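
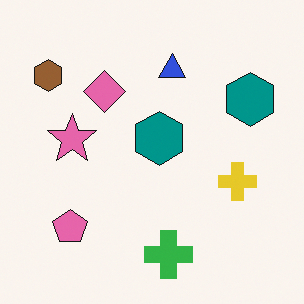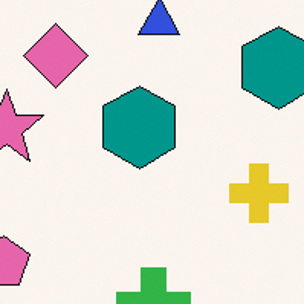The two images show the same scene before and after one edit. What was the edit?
Cropped slightly and scaled back up.

The visible shapes are larger and the field of view is narrower; shapes near the original edges may be partly or wholly outside the frame — a crop-and-rescale.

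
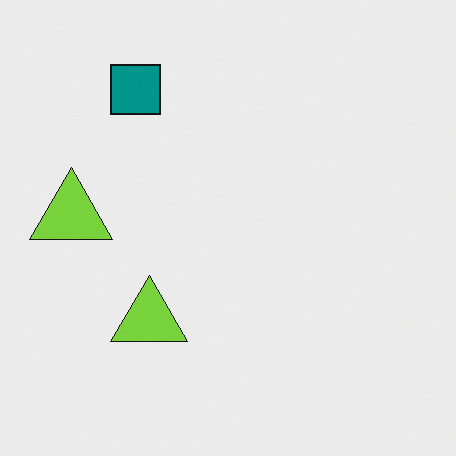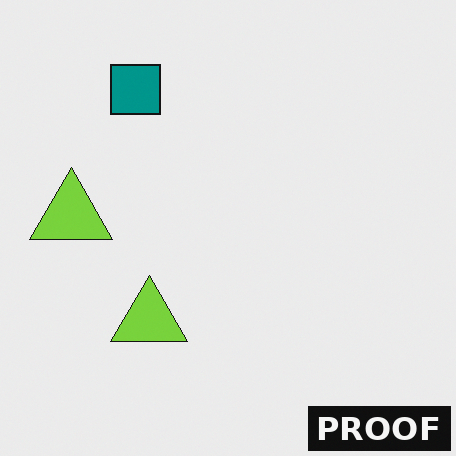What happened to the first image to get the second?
It was watermarked with the text "PROOF" in the lower-right corner.

A dark label reading "PROOF" appears in the lower-right corner.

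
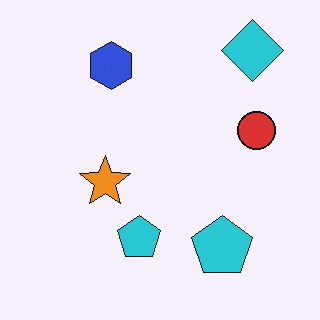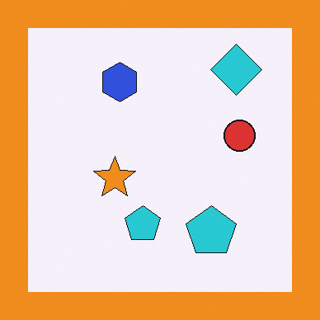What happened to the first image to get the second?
The second image is the first framed with a orange border.

A solid orange frame runs around the edge of the second image, with the content slightly shrunk inside it.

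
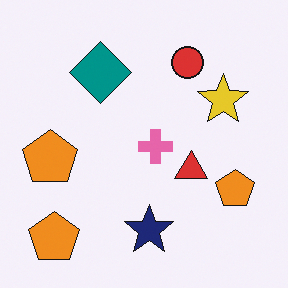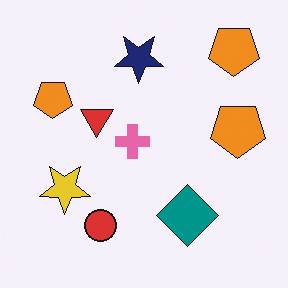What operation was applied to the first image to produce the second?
Rotated 180°.

The red circle sits in the top of the first image and the bottom of the second — consistent with a whole-image 180° rotation.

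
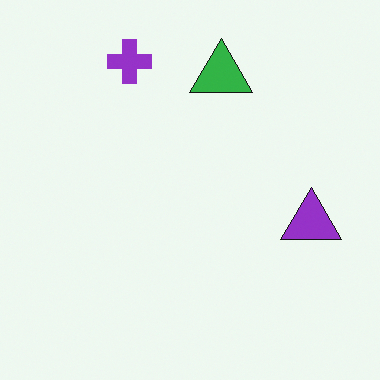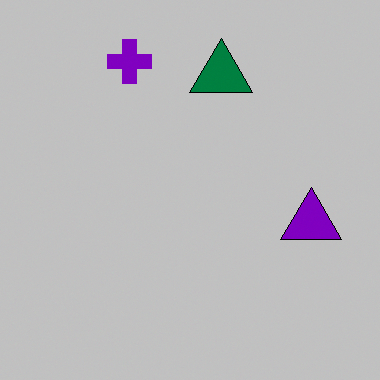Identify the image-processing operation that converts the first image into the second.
Heavily posterized to just a handful of flat colors.

Each flat color has snapped to a coarser quantized level — most visibly, the near-white background has dropped to a flat grey.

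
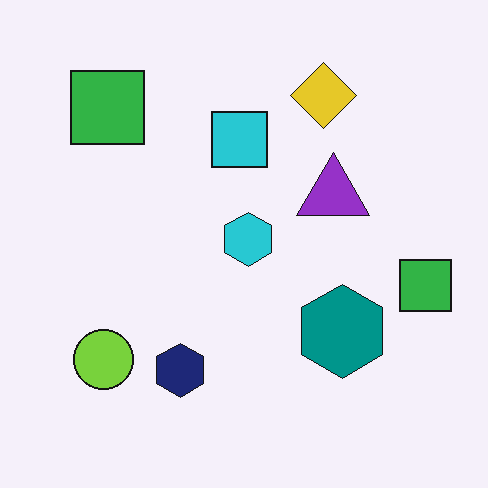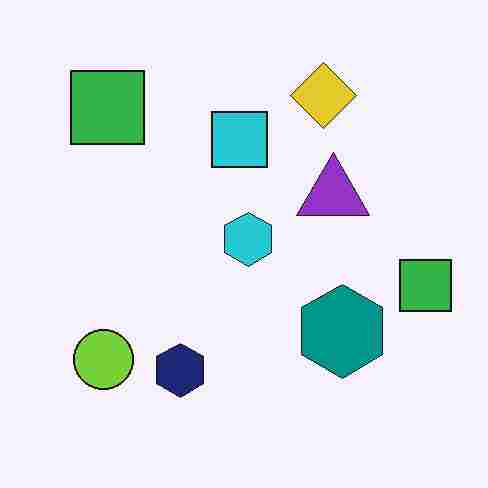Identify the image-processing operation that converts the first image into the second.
This is the original image heavily JPEG-compressed with obvious blocking artifacts.

Blocky 8×8 compression artifacts appear around shape edges and the flat background shows ringing — characteristic JPEG degradation.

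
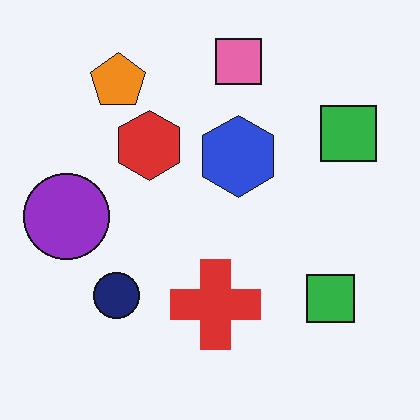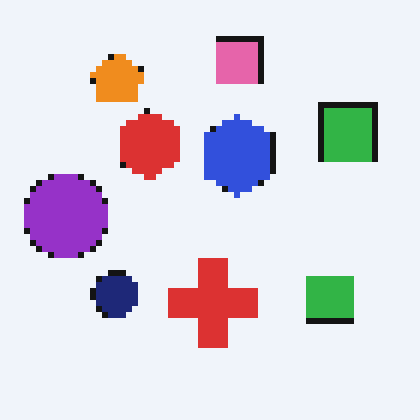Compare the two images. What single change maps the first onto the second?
The second image is the first moderately pixelated.

Shapes are reduced to large square blocks; fine edges and outlines are lost — a downscale-then-upscale (mosaic) effect.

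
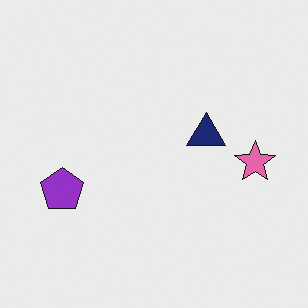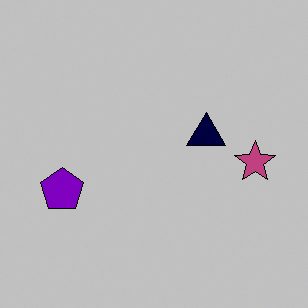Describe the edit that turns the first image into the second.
Aggressively posterized.

Each flat color has snapped to a coarser quantized level — most visibly, the near-white background has dropped to a flat grey.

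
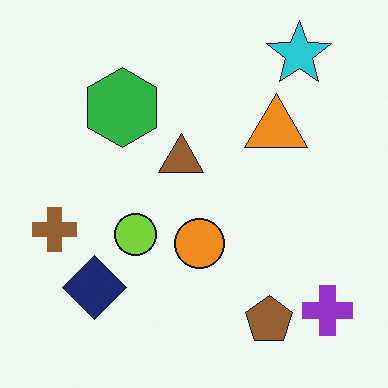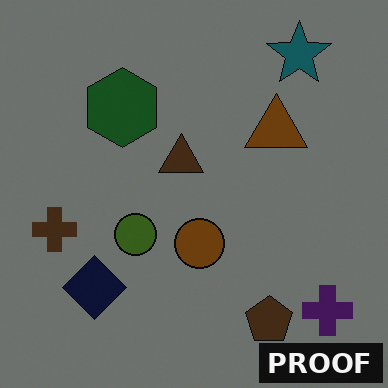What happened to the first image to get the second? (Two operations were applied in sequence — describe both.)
The image was substantially darkened, then watermarked with the text "PROOF" in the lower-right corner.

Every pixel — background and shapes alike — is uniformly darkened. A dark label reading "PROOF" appears in the lower-right corner.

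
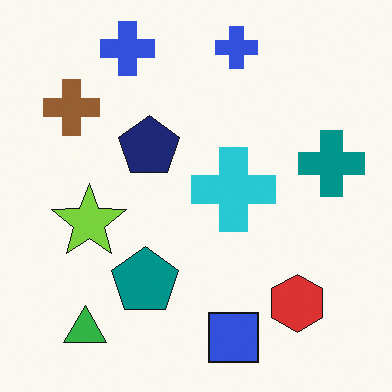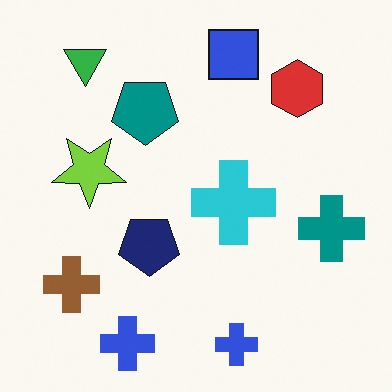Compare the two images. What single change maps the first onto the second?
It was flipped vertically (top ↔ bottom).

The blue square is in the bottom of the first image and the top of the second — shapes on opposite sides of the horizontal midline have swapped in a mirror flip.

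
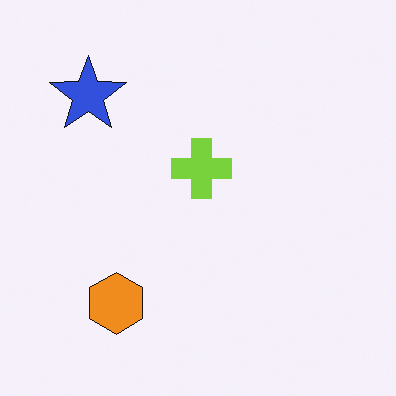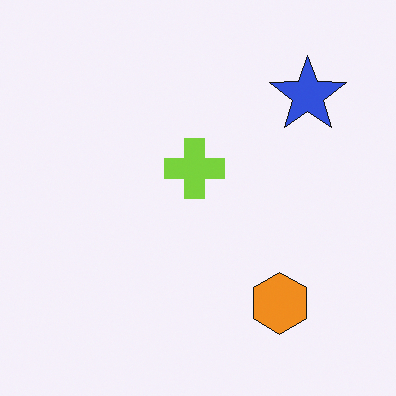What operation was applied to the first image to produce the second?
Flipped horizontally (left ↔ right).

The blue star is in the top-left of the first image and the top-right of the second — shapes on opposite sides of the vertical midline have swapped in a mirror flip.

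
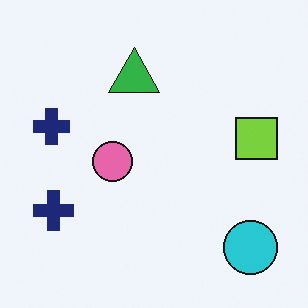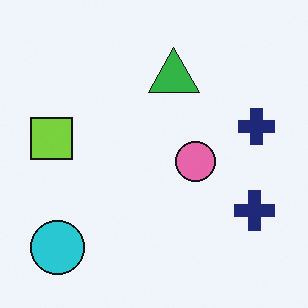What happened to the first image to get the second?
The transformation is: flipped horizontally (left ↔ right).

The lime square is in the right of the first image and the left of the second — shapes on opposite sides of the vertical midline have swapped in a mirror flip.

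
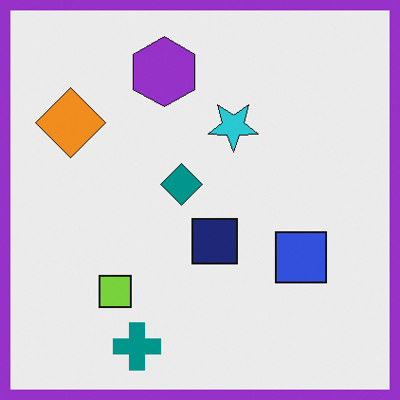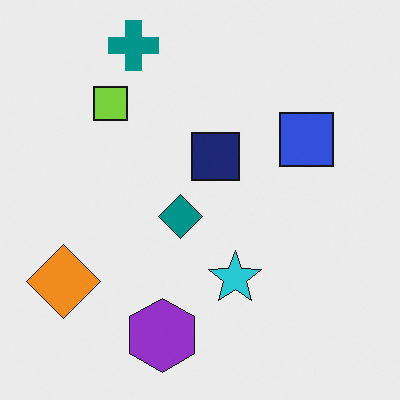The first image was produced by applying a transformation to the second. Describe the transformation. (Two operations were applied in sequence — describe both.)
The image was flipped vertically (top ↔ bottom), then framed with a purple border.

The teal cross is in the top-left of the second image and the bottom-left of the first — shapes on opposite sides of the horizontal midline have swapped in a mirror flip. A solid purple frame runs around the edge of the first image, with the content slightly shrunk inside it.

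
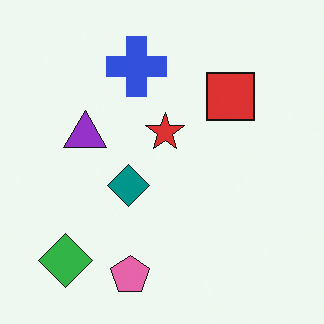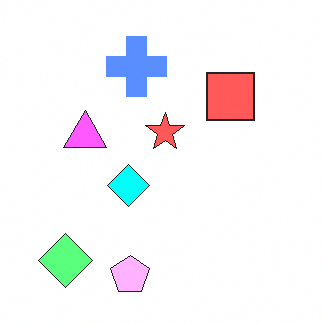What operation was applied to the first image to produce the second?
The transformation is: brightened a lot.

Every pixel — background and shapes alike — is uniformly brightened.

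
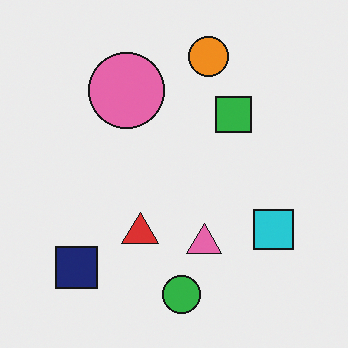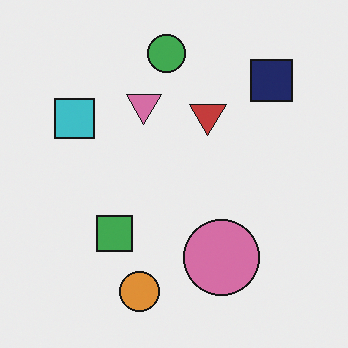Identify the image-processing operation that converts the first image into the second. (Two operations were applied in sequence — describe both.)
The transformation is: rotated 180°, then slightly desaturated.

The navy square sits in the bottom-left of the first image and the top-right of the second — consistent with a whole-image 180° rotation. All colors are more muted and greyish — a global saturation change.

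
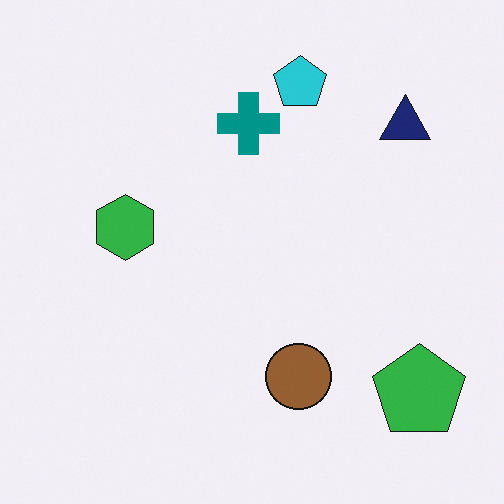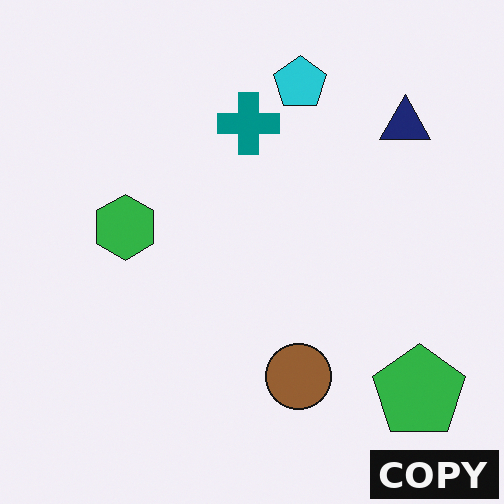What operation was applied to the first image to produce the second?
It was watermarked with the text "COPY" in the lower-right corner.

A dark label reading "COPY" appears in the lower-right corner.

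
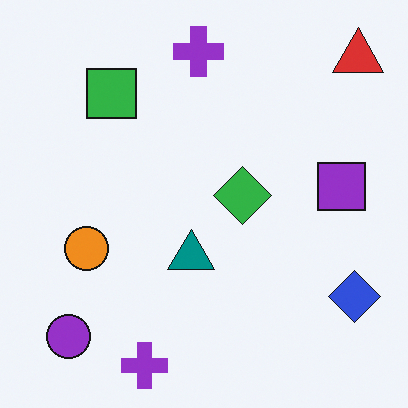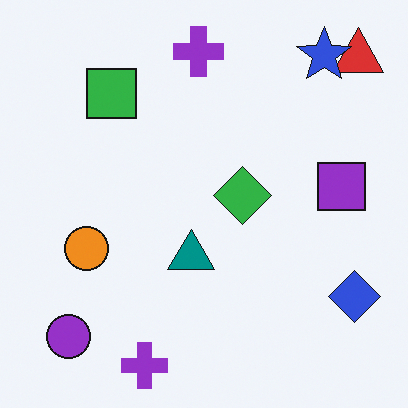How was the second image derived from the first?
Overlaid with an additional blue star.

A blue star appears in the second image that is absent from the first.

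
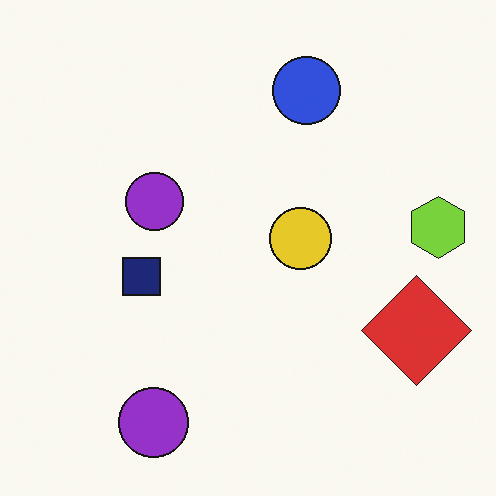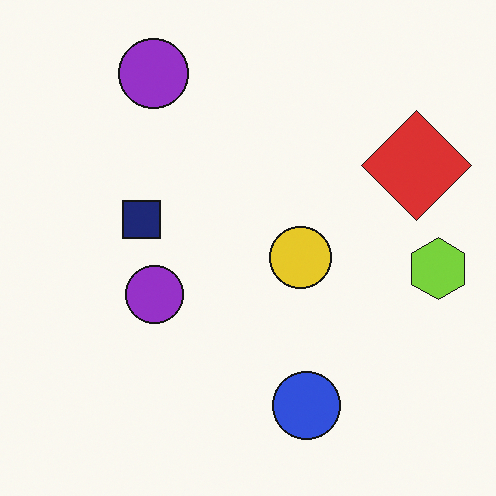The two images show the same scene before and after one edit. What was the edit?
The image was flipped vertically (top ↔ bottom).

The blue circle is in the top of the first image and the bottom of the second — shapes on opposite sides of the horizontal midline have swapped in a mirror flip.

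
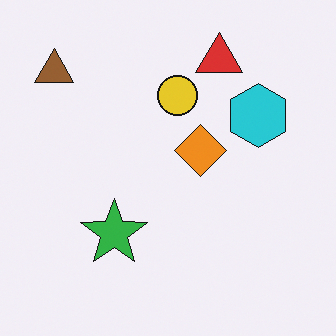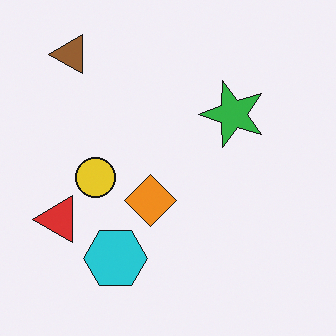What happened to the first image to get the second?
Transposed (reflected across the top-left ↔ bottom-right diagonal).

Shapes have swapped their row and column positions — what was in the top-right is now in the bottom-left — a diagonal reflection.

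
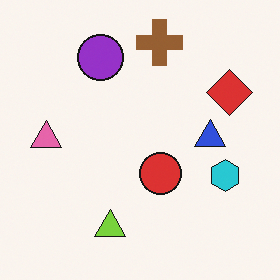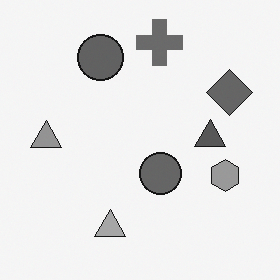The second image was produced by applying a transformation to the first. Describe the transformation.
The transformation is: converted to grayscale.

All color is removed — every shape is now a shade of grey.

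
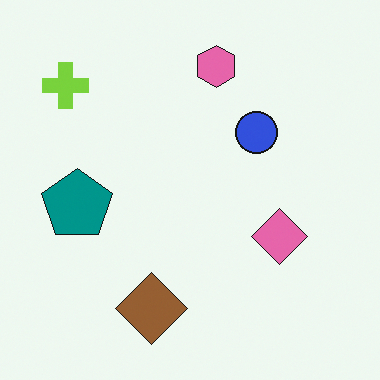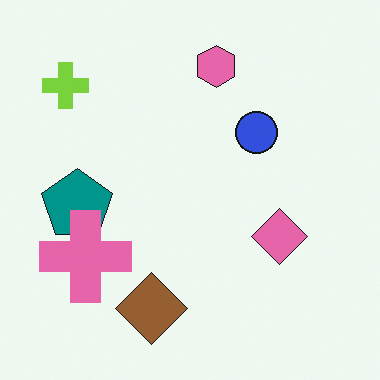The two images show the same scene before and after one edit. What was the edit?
This is the original image overlaid with an additional pink cross.

A pink cross appears in the second image that is absent from the first.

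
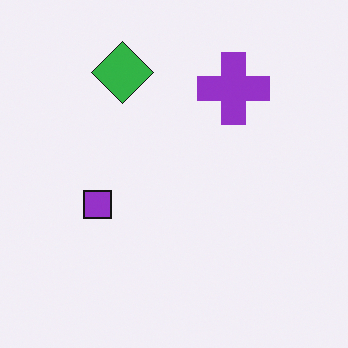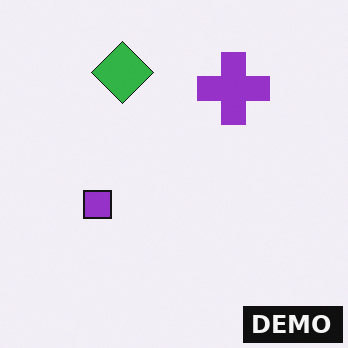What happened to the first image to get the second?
It was watermarked with the text "DEMO" in the lower-right corner.

A dark label reading "DEMO" appears in the lower-right corner.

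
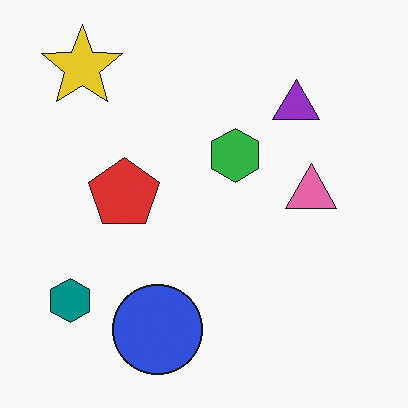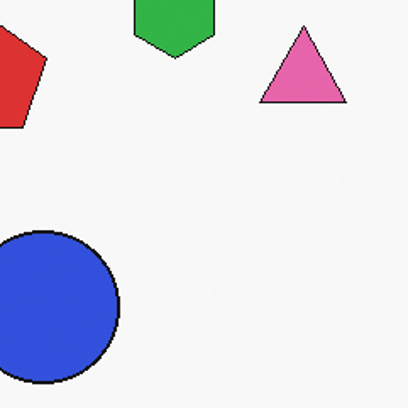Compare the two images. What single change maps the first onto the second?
This is the original image cropped tightly and scaled back up.

The visible shapes are larger and the field of view is narrower; shapes near the original edges may be partly or wholly outside the frame — a crop-and-rescale.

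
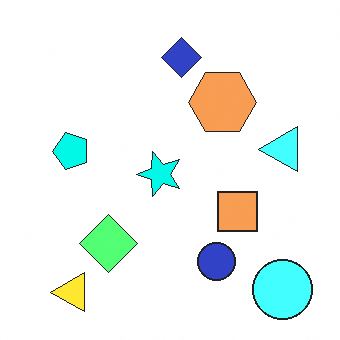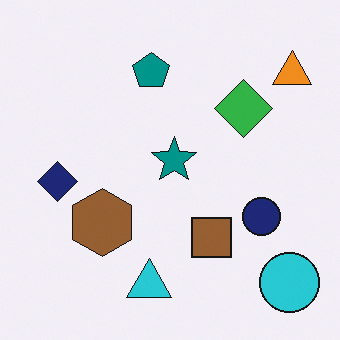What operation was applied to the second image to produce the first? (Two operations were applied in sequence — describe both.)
The first image is the second brightened a lot, then transposed (reflected across the top-left ↔ bottom-right diagonal).

Every pixel — background and shapes alike — is uniformly brightened. Shapes have swapped their row and column positions — what was in the top-right is now in the bottom-left — a diagonal reflection.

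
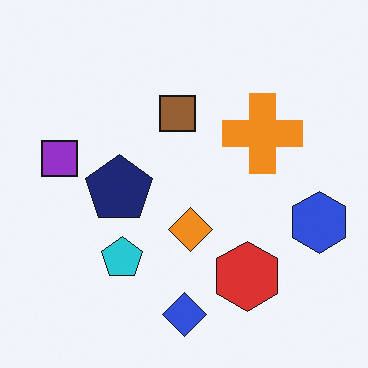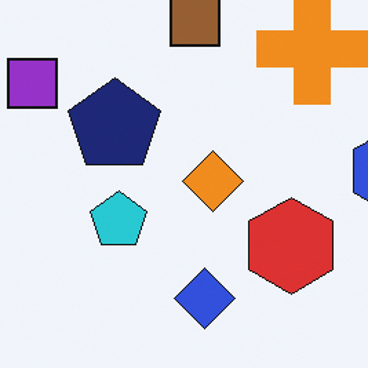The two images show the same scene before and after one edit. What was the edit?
Cropped to a modestly smaller region and rescaled.

The visible shapes are larger and the field of view is narrower; shapes near the original edges may be partly or wholly outside the frame — a crop-and-rescale.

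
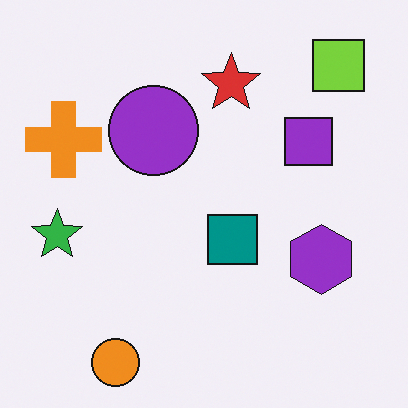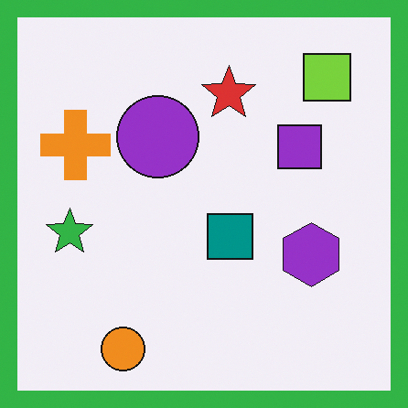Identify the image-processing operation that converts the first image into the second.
The second image is the first framed with a green border.

A solid green frame runs around the edge of the second image, with the content slightly shrunk inside it.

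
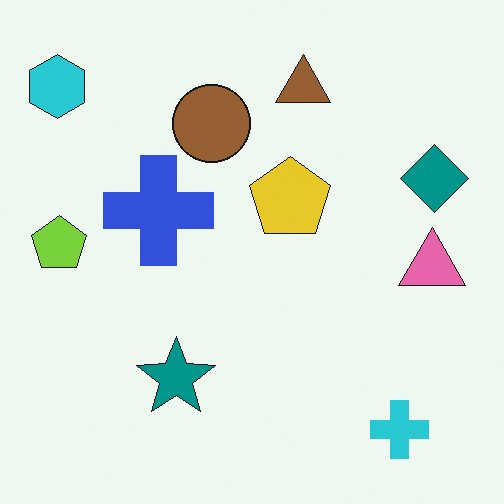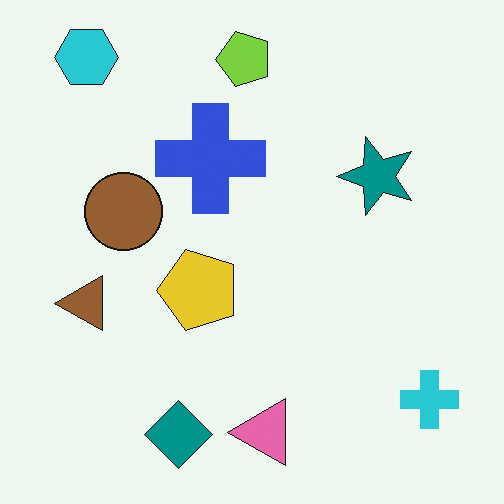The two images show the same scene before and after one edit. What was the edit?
The transformation is: transposed (reflected across the top-left ↔ bottom-right diagonal).

Shapes have swapped their row and column positions — what was in the top-right is now in the bottom-left — a diagonal reflection.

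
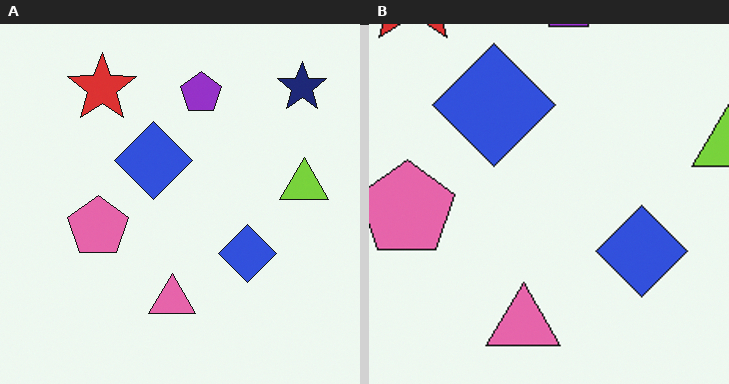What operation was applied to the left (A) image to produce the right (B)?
The image was cropped slightly and scaled back up.

The visible shapes are larger and the field of view is narrower; shapes near the original edges may be partly or wholly outside the frame — a crop-and-rescale.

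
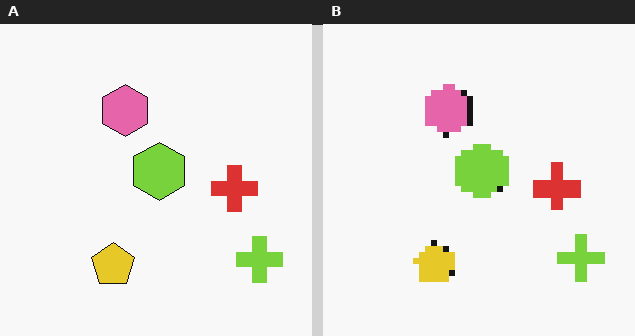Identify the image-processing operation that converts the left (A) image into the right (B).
The right (B) image is the left (A) pixelated into visible square blocks.

Shapes are reduced to large square blocks; fine edges and outlines are lost — a downscale-then-upscale (mosaic) effect.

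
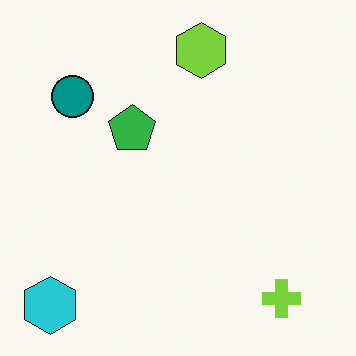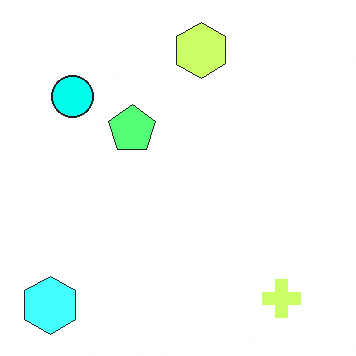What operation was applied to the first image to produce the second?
The image was brightened a lot.

Every pixel — background and shapes alike — is uniformly brightened.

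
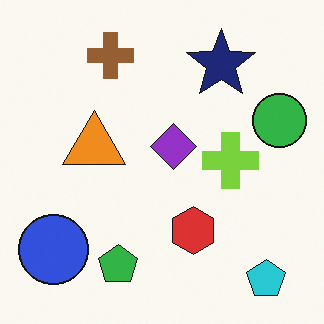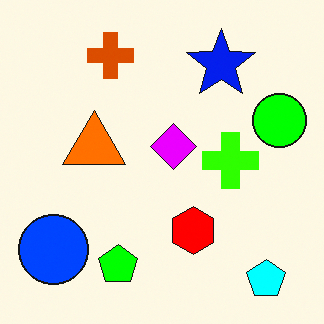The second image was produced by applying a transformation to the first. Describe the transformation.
The second image is the first made much more vivid (saturation change).

All colors are more vivid — a global saturation change.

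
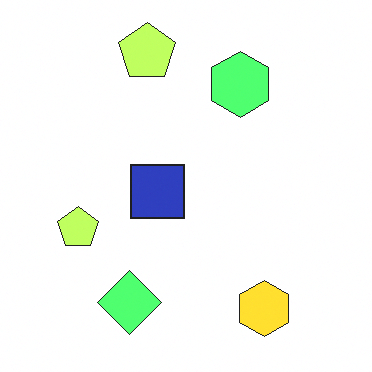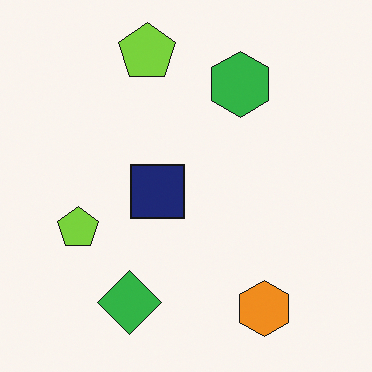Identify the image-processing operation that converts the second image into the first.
The first image is the second substantially brightened.

Every pixel — background and shapes alike — is uniformly brightened.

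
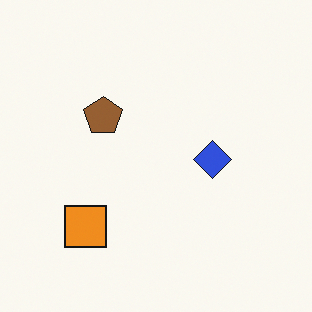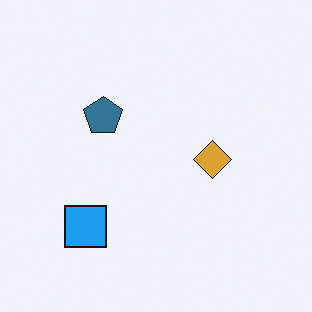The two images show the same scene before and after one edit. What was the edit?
The second image is the first hue-shifted by a large amount.

Every shape's color has rotated by the same amount around the hue wheel — a uniform hue shift.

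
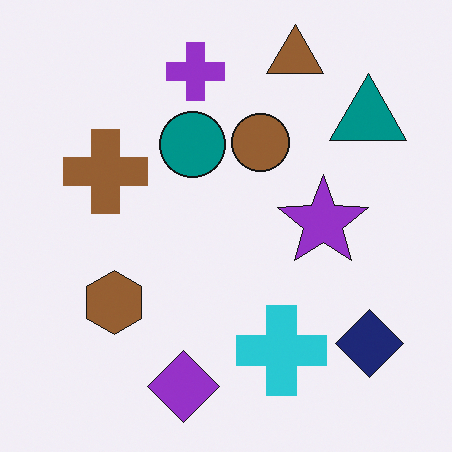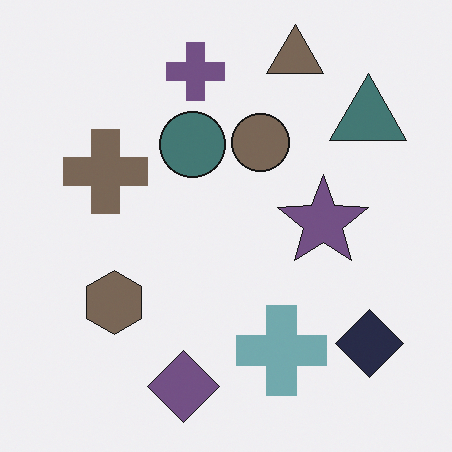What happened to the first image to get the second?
The second image is the first made much more muted (saturation change).

All colors are more muted and greyish — a global saturation change.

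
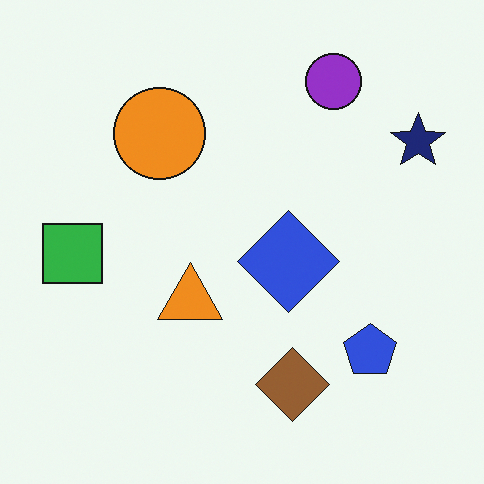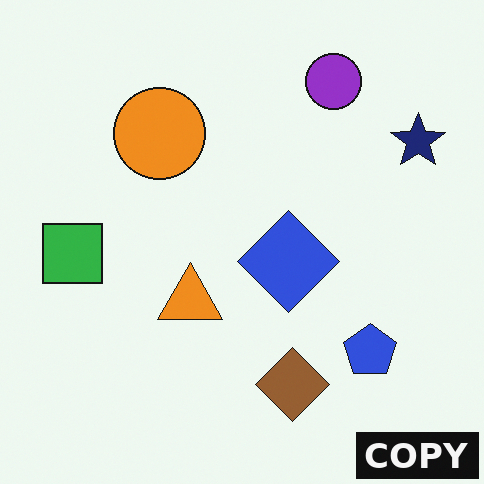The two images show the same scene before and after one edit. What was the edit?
The image was watermarked with the text "COPY" in the lower-right corner.

A dark label reading "COPY" appears in the lower-right corner.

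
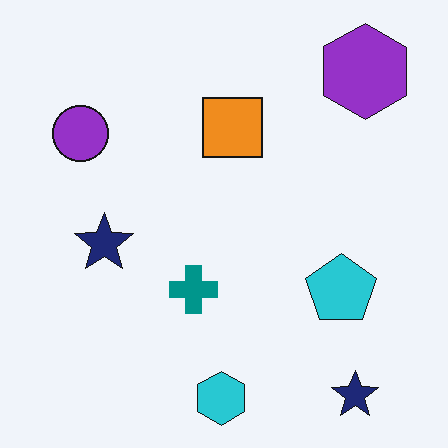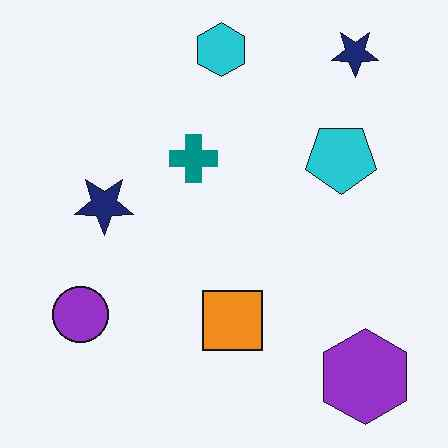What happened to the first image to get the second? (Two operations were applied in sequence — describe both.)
The second image is the first flipped vertically (top ↔ bottom), then given moderate JPEG compression.

The cyan hexagon is in the bottom of the first image and the top of the second — shapes on opposite sides of the horizontal midline have swapped in a mirror flip. Blocky 8×8 compression artifacts appear around shape edges and the flat background shows ringing — characteristic JPEG degradation.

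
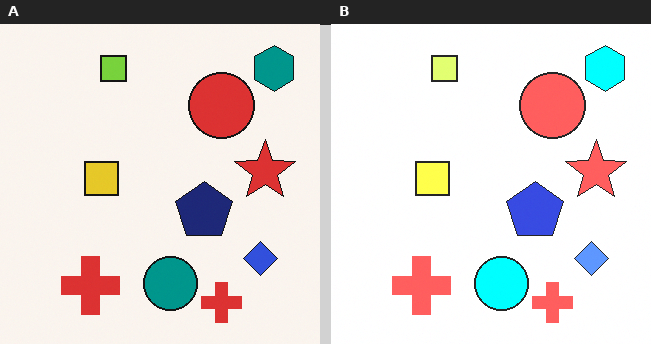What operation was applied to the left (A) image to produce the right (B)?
The right (B) image is the left (A) noticeably brightened.

Every pixel — background and shapes alike — is uniformly brightened.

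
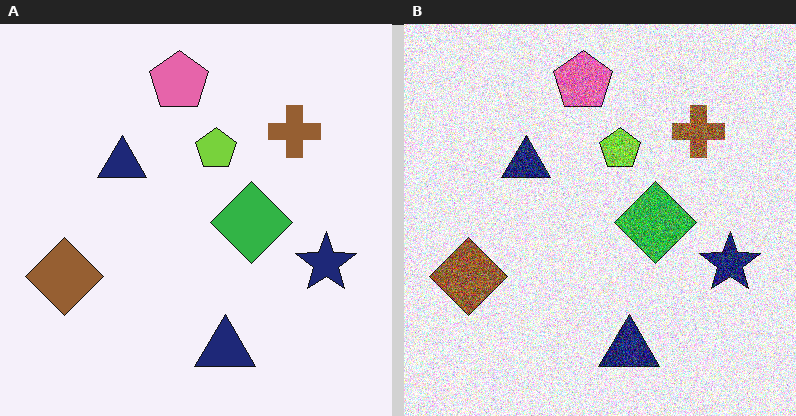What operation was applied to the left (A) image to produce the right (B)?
The transformation is: degraded with a thick layer of grain.

Random speckle covers the whole image, including the flat background.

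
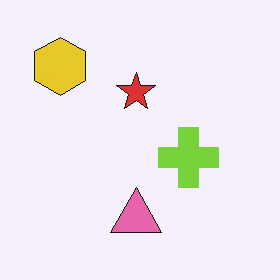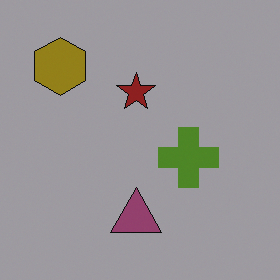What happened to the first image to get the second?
The image was substantially darkened.

Every pixel — background and shapes alike — is uniformly darkened.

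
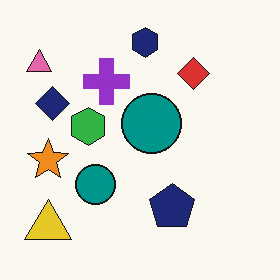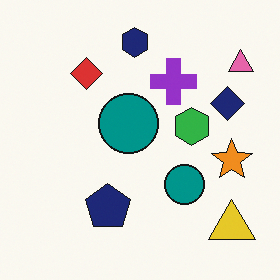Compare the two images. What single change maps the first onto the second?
The second image is the first flipped horizontally (left ↔ right).

The pink triangle is in the top-left of the first image and the top-right of the second — shapes on opposite sides of the vertical midline have swapped in a mirror flip.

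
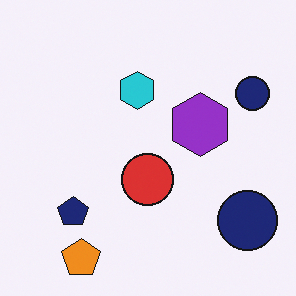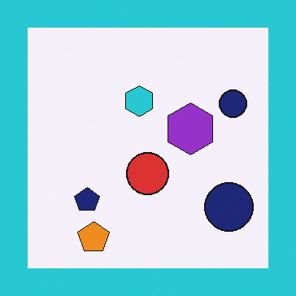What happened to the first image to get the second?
The transformation is: framed with a cyan border.

A solid cyan frame runs around the edge of the second image, with the content slightly shrunk inside it.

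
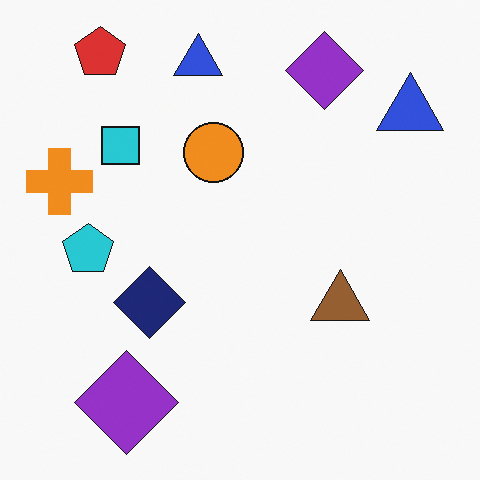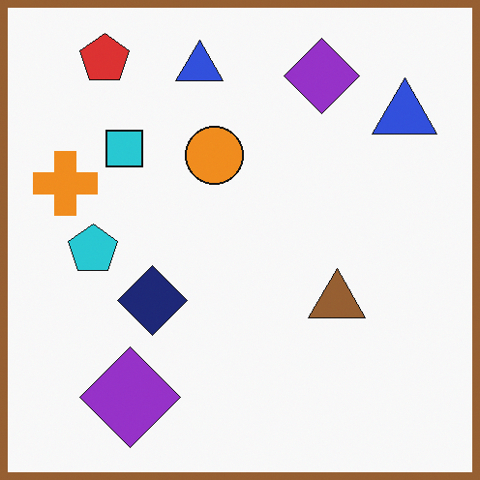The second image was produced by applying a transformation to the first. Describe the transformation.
This is the original image framed with a brown border.

A solid brown frame runs around the edge of the second image, with the content slightly shrunk inside it.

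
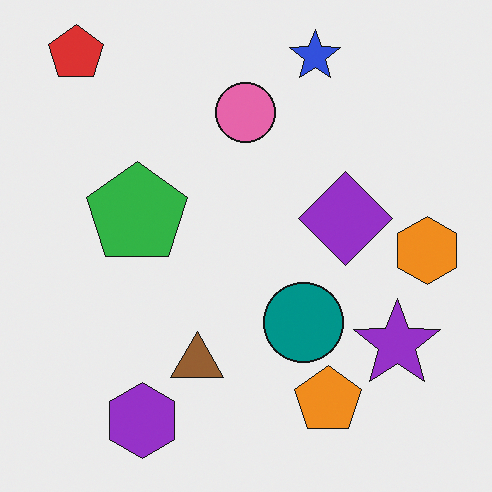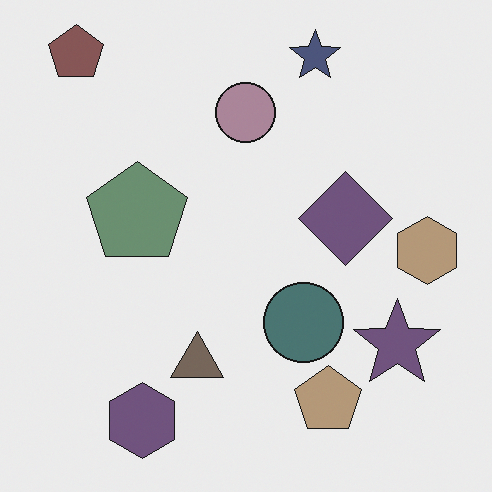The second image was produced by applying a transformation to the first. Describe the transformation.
This is the original image made much more muted (saturation change).

All colors are more muted and greyish — a global saturation change.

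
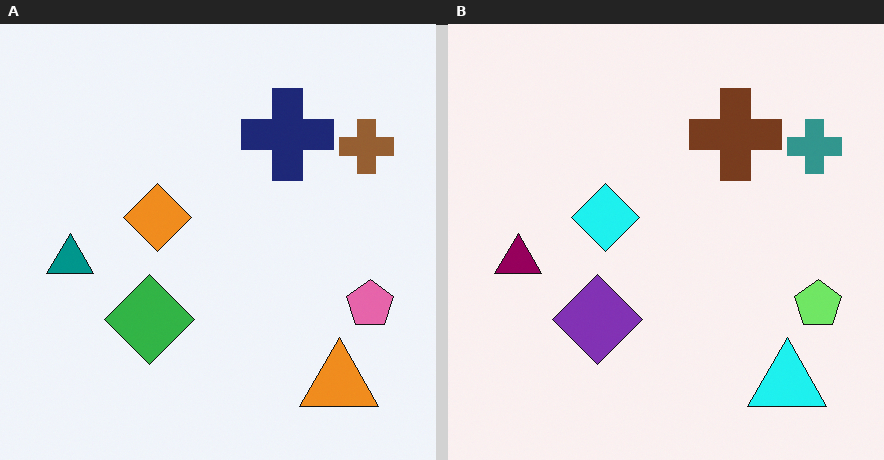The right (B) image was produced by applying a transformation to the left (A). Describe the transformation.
It was hue-shifted by a moderate amount.

Every shape's color has rotated by the same amount around the hue wheel — a uniform hue shift.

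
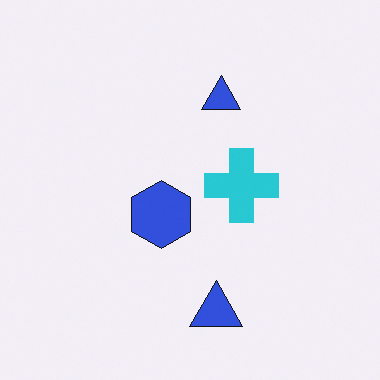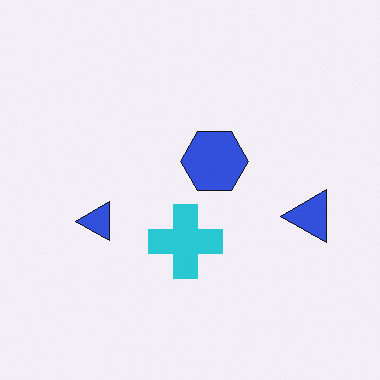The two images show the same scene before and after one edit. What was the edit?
Transposed (reflected across the top-left ↔ bottom-right diagonal).

Shapes have swapped their row and column positions — what was in the top-right is now in the bottom-left — a diagonal reflection.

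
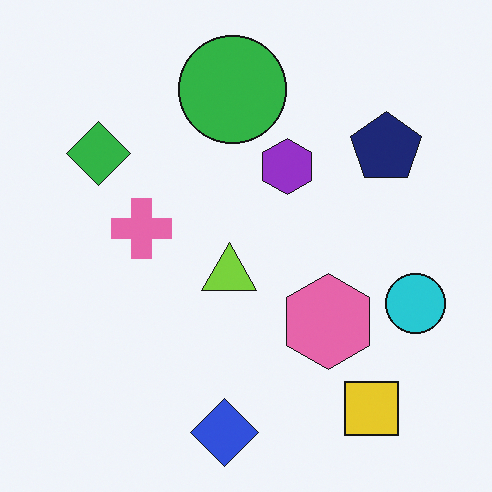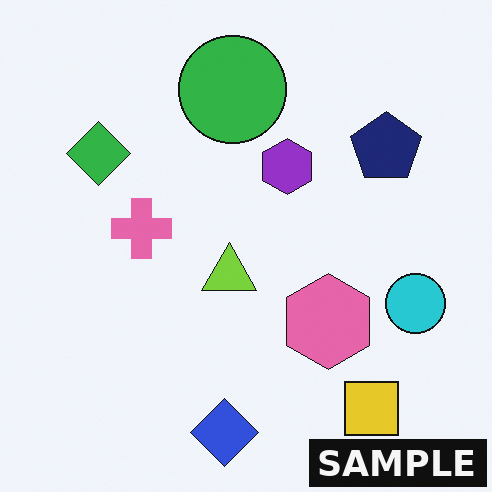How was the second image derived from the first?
This is the original image watermarked with the text "SAMPLE" in the lower-right corner.

A dark label reading "SAMPLE" appears in the lower-right corner.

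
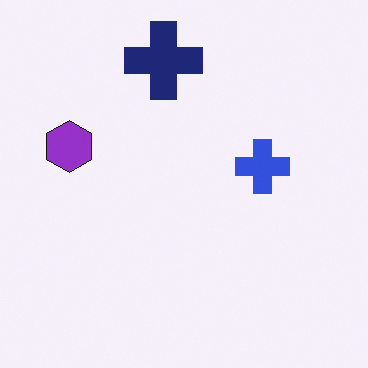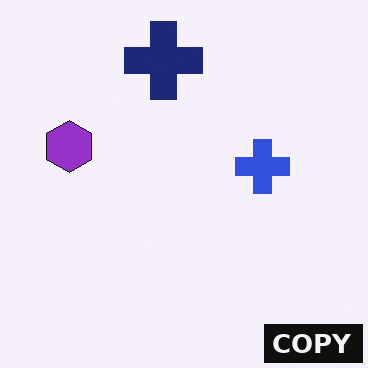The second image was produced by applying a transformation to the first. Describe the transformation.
It was watermarked with the text "COPY" in the lower-right corner.

A dark label reading "COPY" appears in the lower-right corner.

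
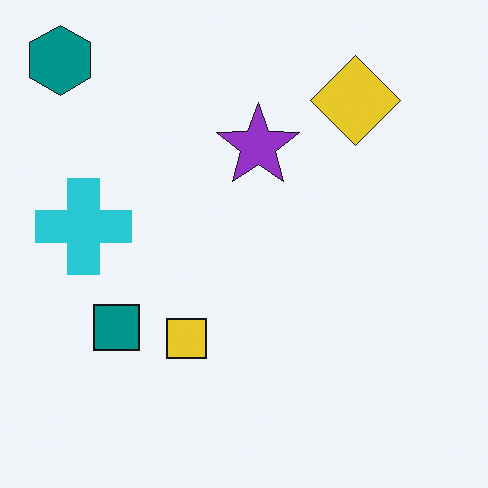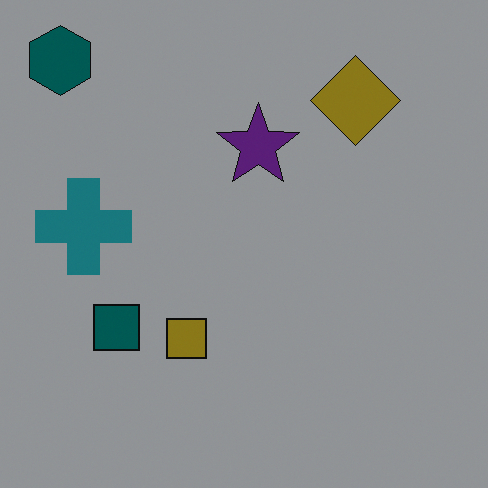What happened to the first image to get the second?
This is the original image substantially darkened.

Every pixel — background and shapes alike — is uniformly darkened.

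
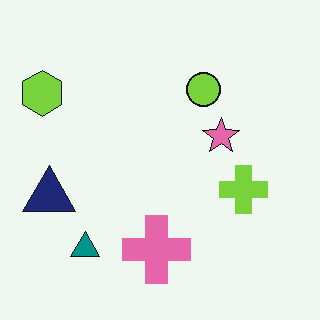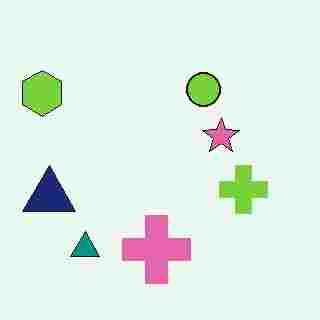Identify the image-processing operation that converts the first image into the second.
The image was heavily JPEG-compressed with obvious blocking artifacts.

Blocky 8×8 compression artifacts appear around shape edges and the flat background shows ringing — characteristic JPEG degradation.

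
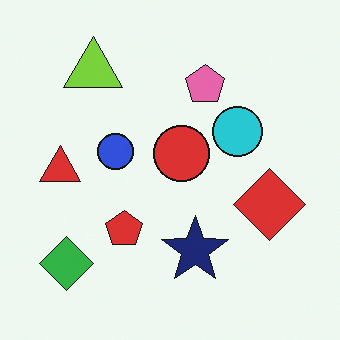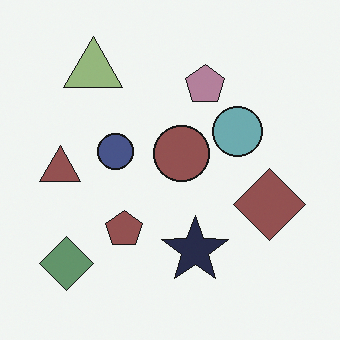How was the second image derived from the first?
The transformation is: heavily desaturated.

All colors are more muted and greyish — a global saturation change.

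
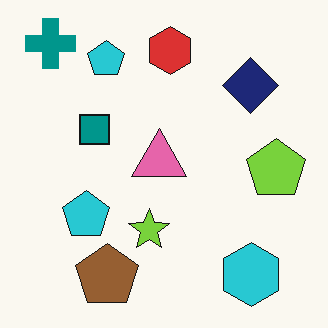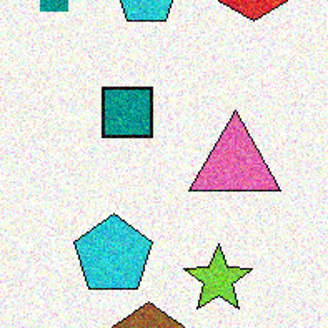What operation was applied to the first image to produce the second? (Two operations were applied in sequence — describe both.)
It was degraded with moderate additive noise, then cropped tightly and scaled back up.

Random speckle covers the whole image, including the flat background. The visible shapes are larger and the field of view is narrower; shapes near the original edges may be partly or wholly outside the frame — a crop-and-rescale.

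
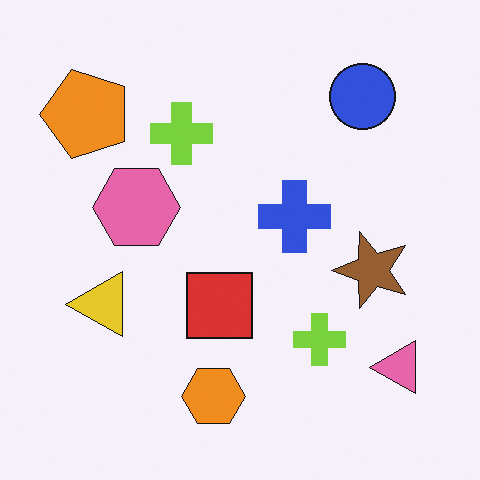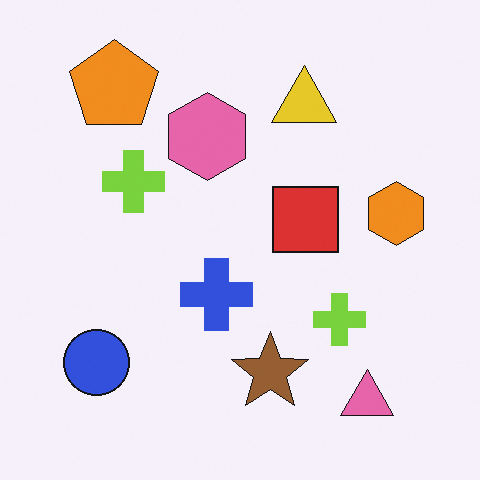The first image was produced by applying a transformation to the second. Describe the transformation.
Transposed (reflected across the top-left ↔ bottom-right diagonal).

Shapes have swapped their row and column positions — what was in the top-right is now in the bottom-left — a diagonal reflection.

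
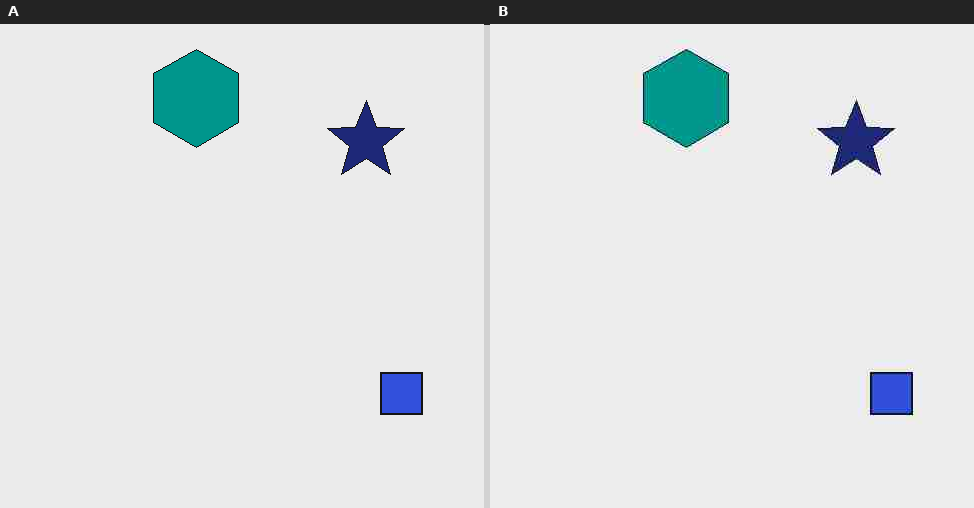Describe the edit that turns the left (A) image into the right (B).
The transformation is: heavily JPEG-compressed with obvious blocking artifacts.

Blocky 8×8 compression artifacts appear around shape edges and the flat background shows ringing — characteristic JPEG degradation.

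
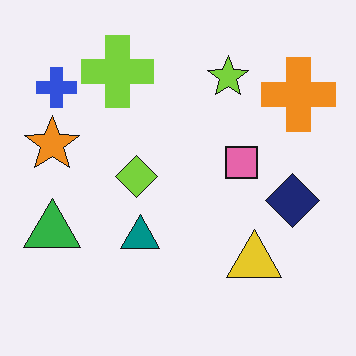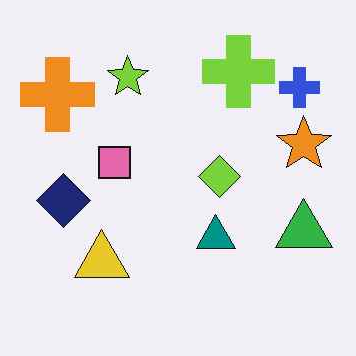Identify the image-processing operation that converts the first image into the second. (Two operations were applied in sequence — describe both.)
Given moderate JPEG compression, then flipped horizontally (left ↔ right).

Blocky 8×8 compression artifacts appear around shape edges and the flat background shows ringing — characteristic JPEG degradation. The green triangle is in the left of the first image and the right of the second — shapes on opposite sides of the vertical midline have swapped in a mirror flip.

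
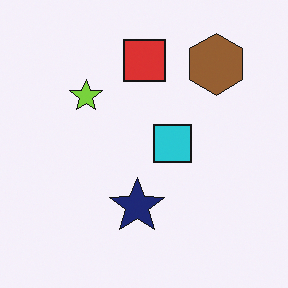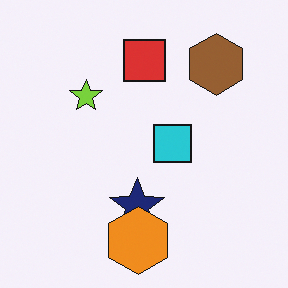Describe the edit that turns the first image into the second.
It was overlaid with an additional orange hexagon.

An orange hexagon appears in the second image that is absent from the first.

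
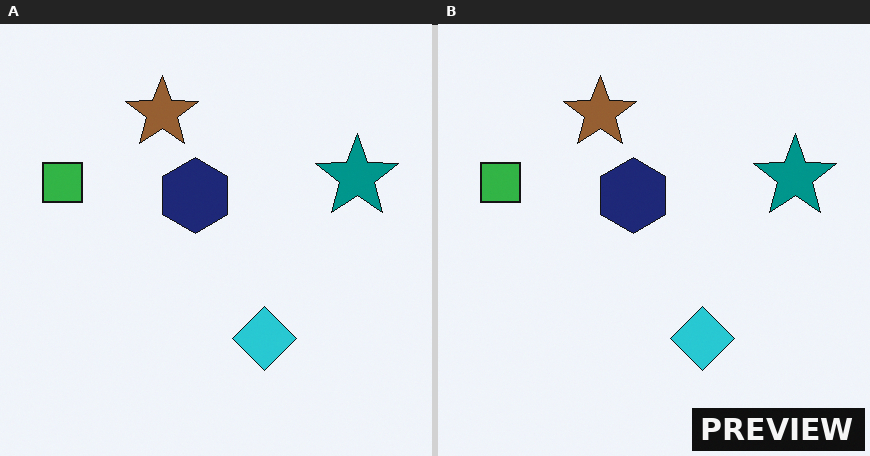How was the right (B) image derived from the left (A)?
The right (B) image is the left (A) watermarked with the text "PREVIEW" in the lower-right corner.

A dark label reading "PREVIEW" appears in the lower-right corner.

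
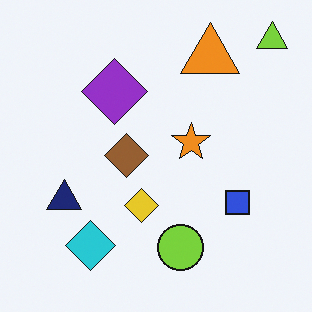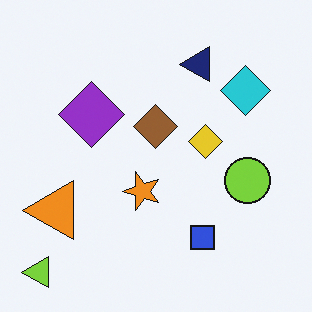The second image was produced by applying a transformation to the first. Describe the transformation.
The second image is the first transposed (reflected across the top-left ↔ bottom-right diagonal).

Shapes have swapped their row and column positions — what was in the top-right is now in the bottom-left — a diagonal reflection.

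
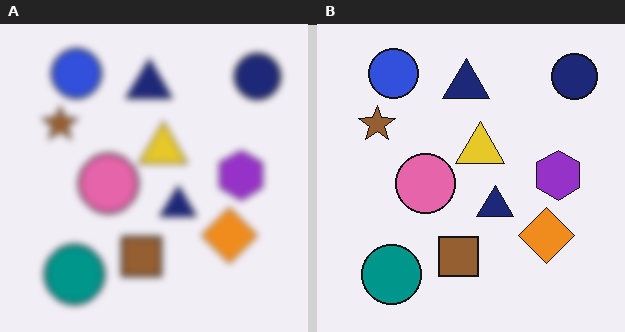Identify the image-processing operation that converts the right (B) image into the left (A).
The image was noticeably gaussian-blurred.

Shape edges and outlines are uniformly softened across the whole image.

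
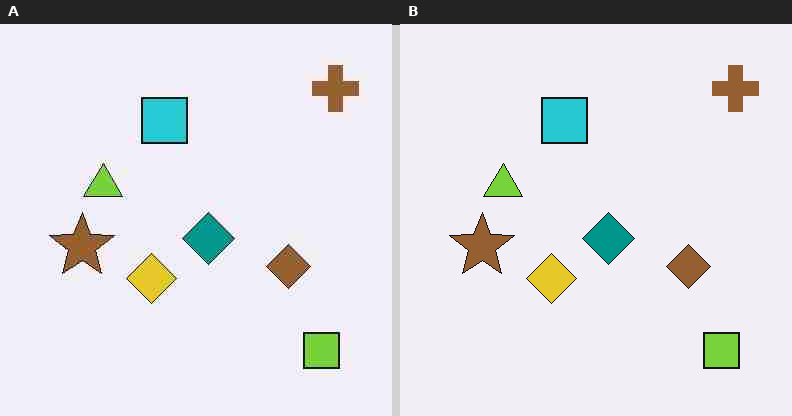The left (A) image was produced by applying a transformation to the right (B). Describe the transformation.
The left (A) image is the right (B) heavily JPEG-compressed with obvious blocking artifacts.

Blocky 8×8 compression artifacts appear around shape edges and the flat background shows ringing — characteristic JPEG degradation.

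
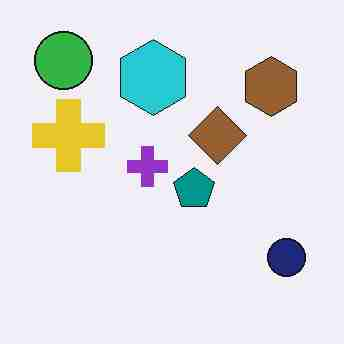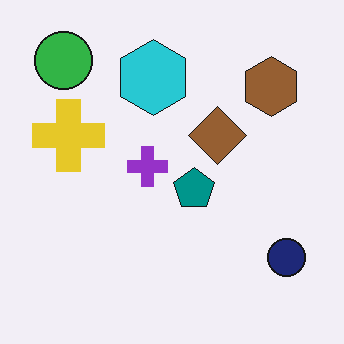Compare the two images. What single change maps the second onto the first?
It was degraded with heavy JPEG compression.

Blocky 8×8 compression artifacts appear around shape edges and the flat background shows ringing — characteristic JPEG degradation.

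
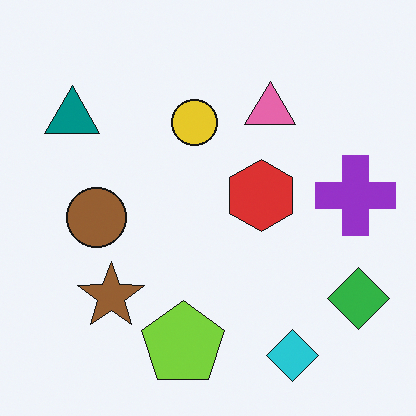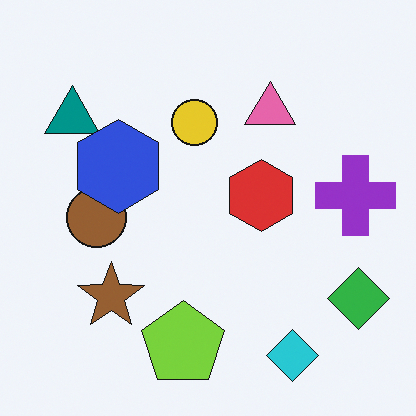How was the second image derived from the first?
This is the original image overlaid with an additional blue hexagon.

A blue hexagon appears in the second image that is absent from the first.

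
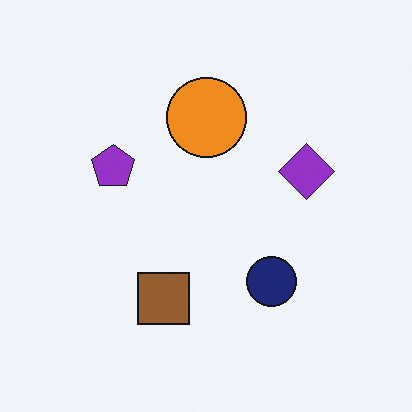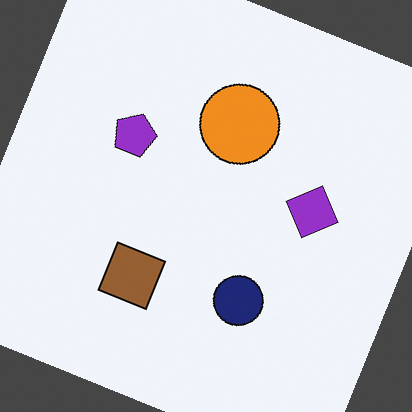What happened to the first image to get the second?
The image was rotated clockwise by a clearly visible amount.

Every shape is tilted by the same angle and the image corners show triangular fill wedges — a whole-image rotation by a non-right angle.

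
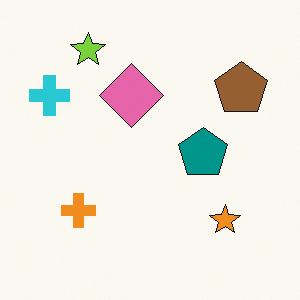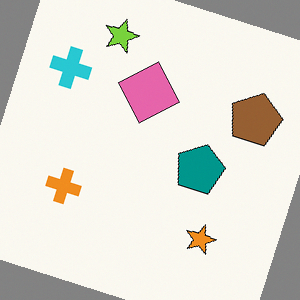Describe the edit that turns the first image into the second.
The image was rotated clockwise by a moderate amount.

Every shape is tilted by the same angle and the image corners show triangular fill wedges — a whole-image rotation by a non-right angle.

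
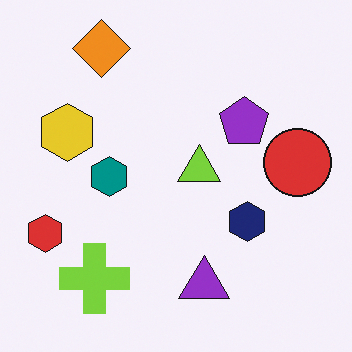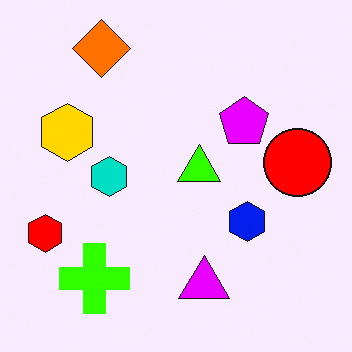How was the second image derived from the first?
The second image is the first made much more vivid (saturation change).

All colors are more vivid — a global saturation change.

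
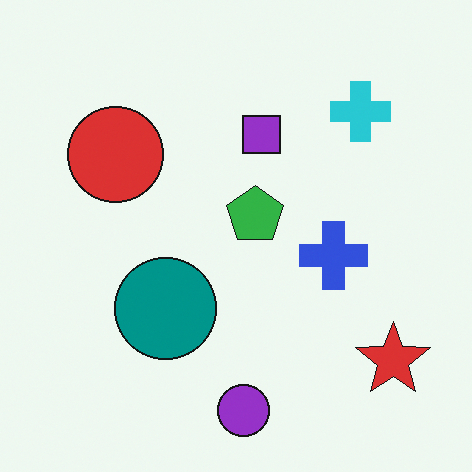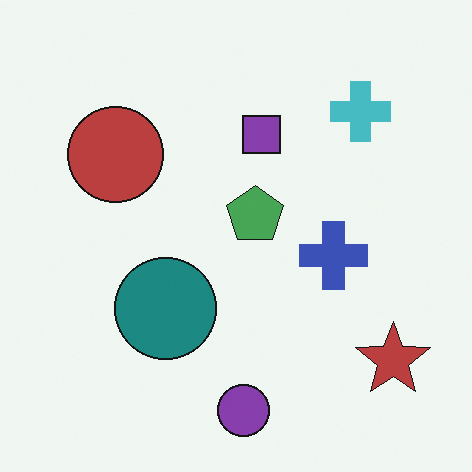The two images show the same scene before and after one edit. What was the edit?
The second image is the first slightly desaturated.

All colors are more muted and greyish — a global saturation change.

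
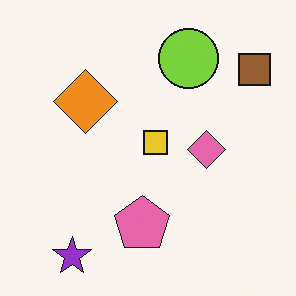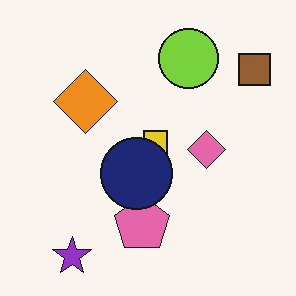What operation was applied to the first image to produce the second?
The transformation is: overlaid with an additional navy circle.

A navy circle appears in the second image that is absent from the first.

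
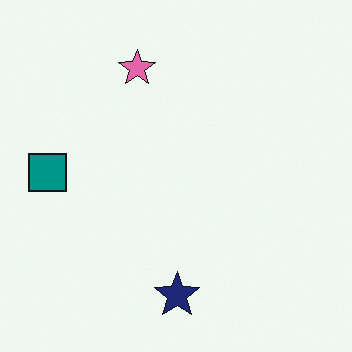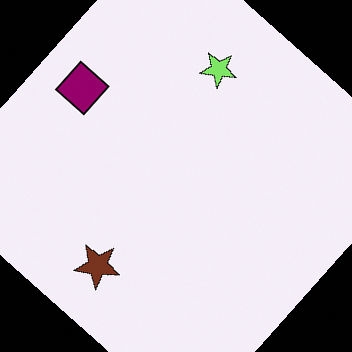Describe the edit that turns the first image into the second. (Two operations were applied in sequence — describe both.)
The second image is the first hue-shifted noticeably, then rotated clockwise by a large amount — several tens of degrees.

Every shape's color has rotated by the same amount around the hue wheel — a uniform hue shift. Every shape is tilted by the same angle and the image corners show triangular fill wedges — a whole-image rotation by a non-right angle.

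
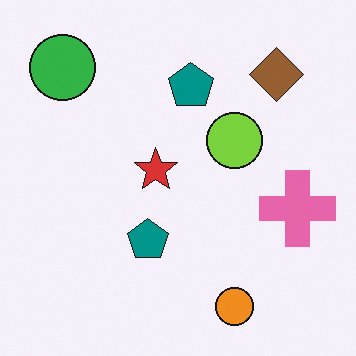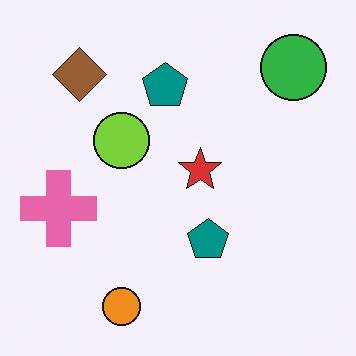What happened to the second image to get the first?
It was flipped horizontally (left ↔ right).

The pink cross is in the left of the second image and the right of the first — shapes on opposite sides of the vertical midline have swapped in a mirror flip.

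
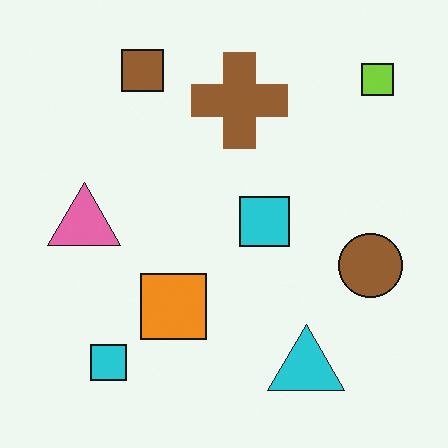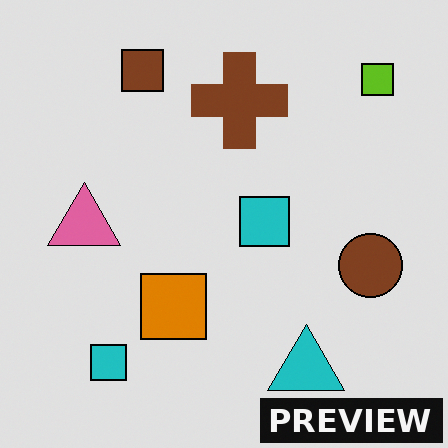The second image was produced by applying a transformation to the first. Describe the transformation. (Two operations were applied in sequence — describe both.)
It was posterized to a reduced palette, then watermarked with the text "PREVIEW" in the lower-right corner.

Each flat color has snapped to a coarser quantized level — most visibly, the near-white background has dropped to a flat grey. A dark label reading "PREVIEW" appears in the lower-right corner.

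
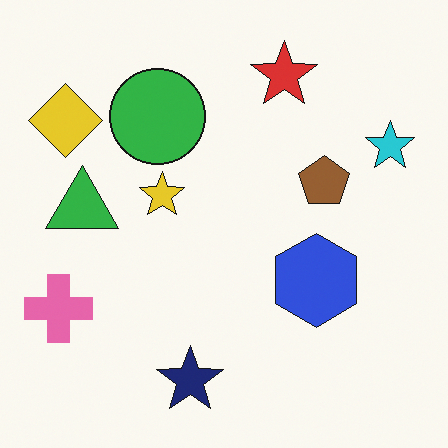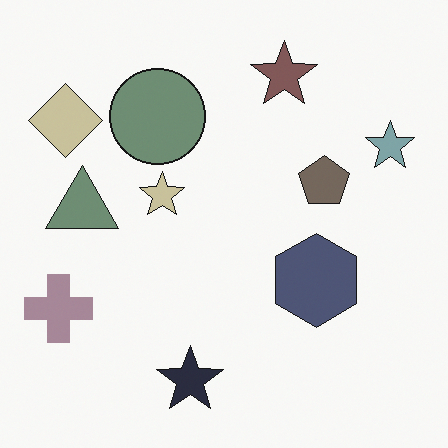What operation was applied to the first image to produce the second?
This is the original image made much more muted (saturation change).

All colors are more muted and greyish — a global saturation change.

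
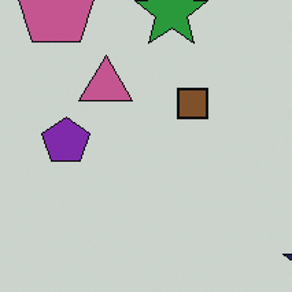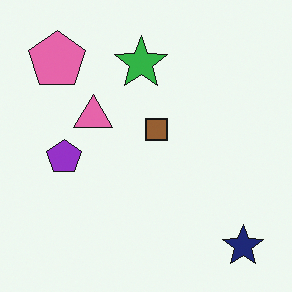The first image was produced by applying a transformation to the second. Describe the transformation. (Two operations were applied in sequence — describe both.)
The image was cropped to a modestly smaller region and rescaled, then darkened a little.

The visible shapes are larger and the field of view is narrower; shapes near the original edges may be partly or wholly outside the frame — a crop-and-rescale. Every pixel — background and shapes alike — is uniformly darkened.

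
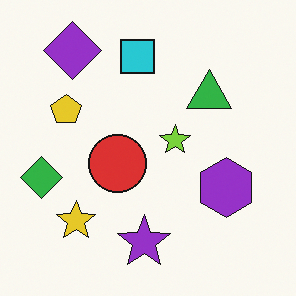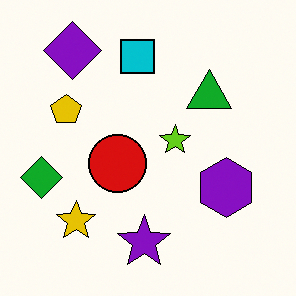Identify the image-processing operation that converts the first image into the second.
The transformation is: given slightly increased contrast.

Tones are pushed away from mid-grey across the whole image — a global contrast change.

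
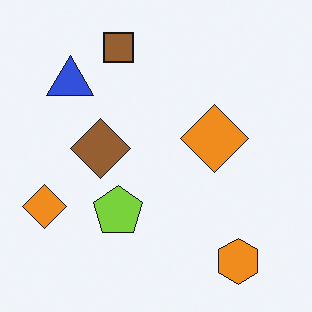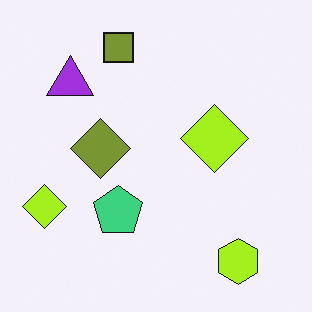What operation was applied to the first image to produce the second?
It was hue-shifted by a small amount.

Every shape's color has rotated by the same amount around the hue wheel — a uniform hue shift.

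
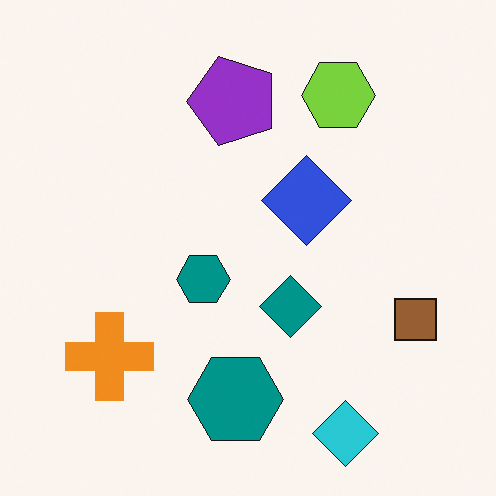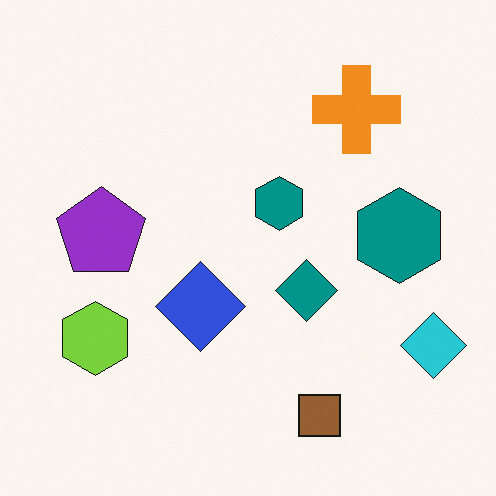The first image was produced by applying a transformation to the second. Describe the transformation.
This is the original image transposed (reflected across the top-left ↔ bottom-right diagonal).

Shapes have swapped their row and column positions — what was in the top-right is now in the bottom-left — a diagonal reflection.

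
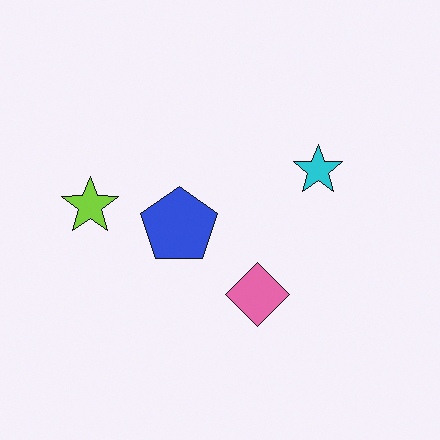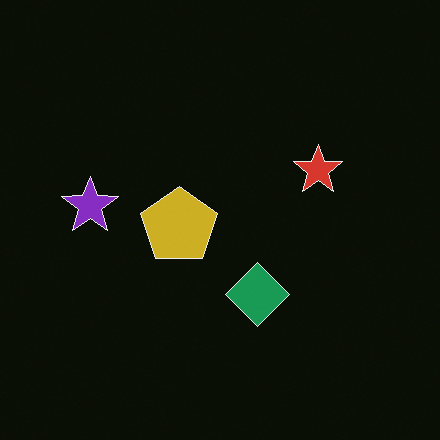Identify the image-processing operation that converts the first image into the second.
The transformation is: color-inverted (negative).

The light background has become dark and every shape's color is its complement — a photographic negative.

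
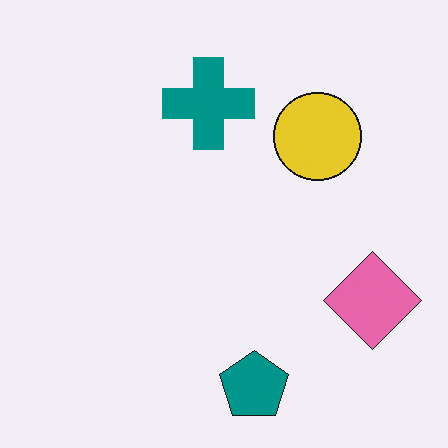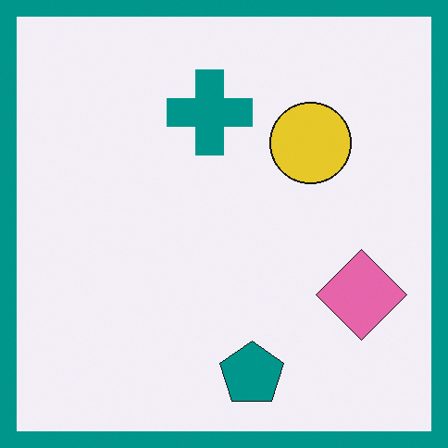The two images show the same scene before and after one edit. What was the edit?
Framed with a teal border.

A solid teal frame runs around the edge of the second image, with the content slightly shrunk inside it.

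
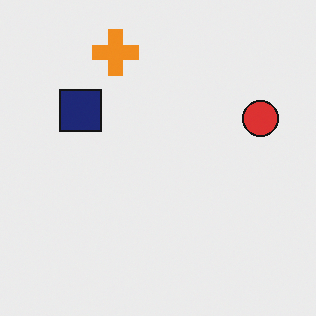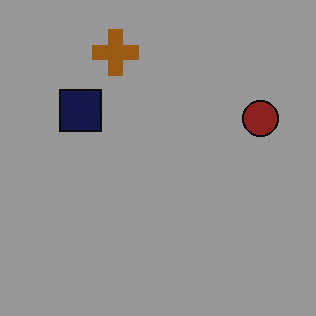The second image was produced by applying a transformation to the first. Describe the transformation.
Darkened a lot.

Every pixel — background and shapes alike — is uniformly darkened.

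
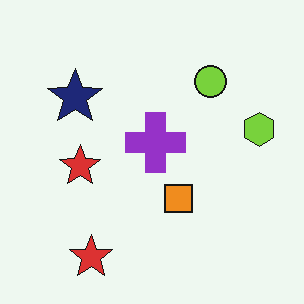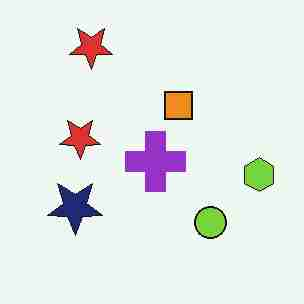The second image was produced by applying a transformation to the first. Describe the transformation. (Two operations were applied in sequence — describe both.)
The second image is the first flipped vertically (top ↔ bottom), then heavily JPEG-compressed with obvious blocking artifacts.

The lime circle is in the top-right of the first image and the bottom-right of the second — shapes on opposite sides of the horizontal midline have swapped in a mirror flip. Blocky 8×8 compression artifacts appear around shape edges and the flat background shows ringing — characteristic JPEG degradation.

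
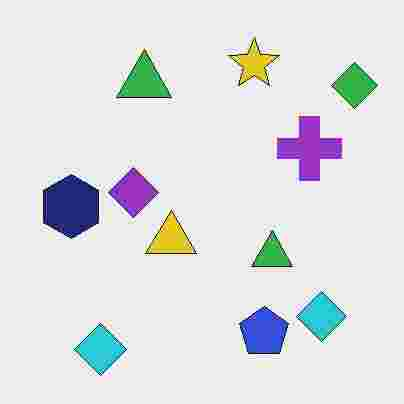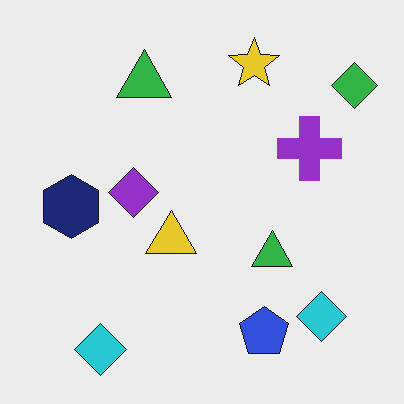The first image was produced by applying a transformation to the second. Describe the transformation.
It was degraded with heavy JPEG compression.

Blocky 8×8 compression artifacts appear around shape edges and the flat background shows ringing — characteristic JPEG degradation.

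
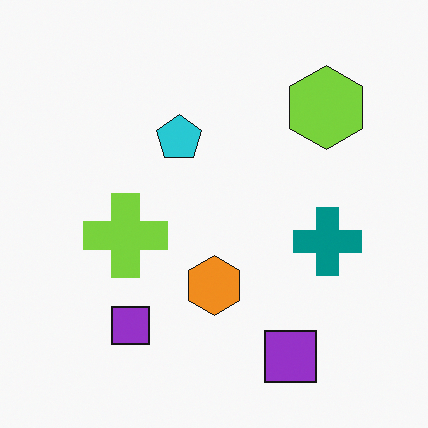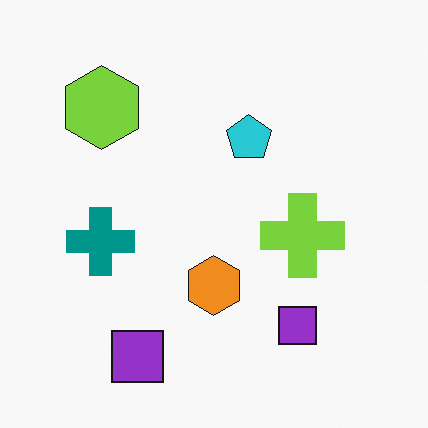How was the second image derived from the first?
The image was flipped horizontally (left ↔ right).

The teal cross is in the right of the first image and the left of the second — shapes on opposite sides of the vertical midline have swapped in a mirror flip.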